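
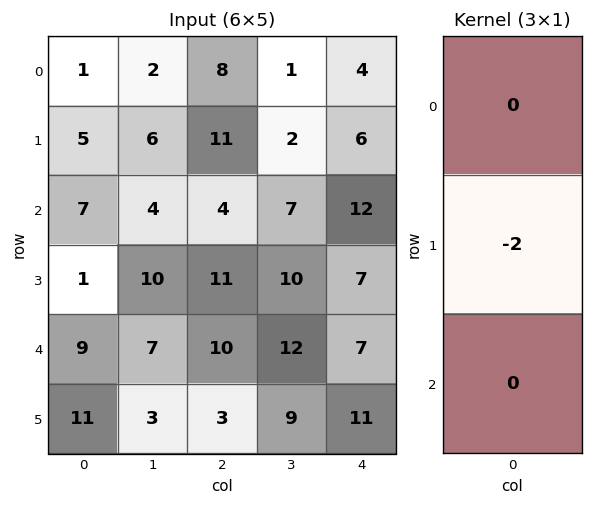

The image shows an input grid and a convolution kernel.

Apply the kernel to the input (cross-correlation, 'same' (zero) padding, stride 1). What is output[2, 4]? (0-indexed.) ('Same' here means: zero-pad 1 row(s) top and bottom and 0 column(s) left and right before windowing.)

-24

The receptive field on the zero-padded input at this output position is [6 / 12 / 7]. Elementwise product with the kernel and sum: 12·-2.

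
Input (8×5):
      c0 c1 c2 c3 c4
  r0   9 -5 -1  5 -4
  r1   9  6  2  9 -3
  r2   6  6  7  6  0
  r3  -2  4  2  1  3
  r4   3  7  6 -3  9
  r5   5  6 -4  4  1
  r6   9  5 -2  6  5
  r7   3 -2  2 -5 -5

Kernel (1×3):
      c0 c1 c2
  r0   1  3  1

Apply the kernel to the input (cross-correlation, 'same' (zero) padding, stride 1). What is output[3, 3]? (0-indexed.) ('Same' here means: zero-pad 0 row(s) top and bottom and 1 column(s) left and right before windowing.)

The receptive field on the zero-padded input at this output position is [2 1 3]. Elementwise product with the kernel and sum: 2·1 + 1·3 + 3·1.

8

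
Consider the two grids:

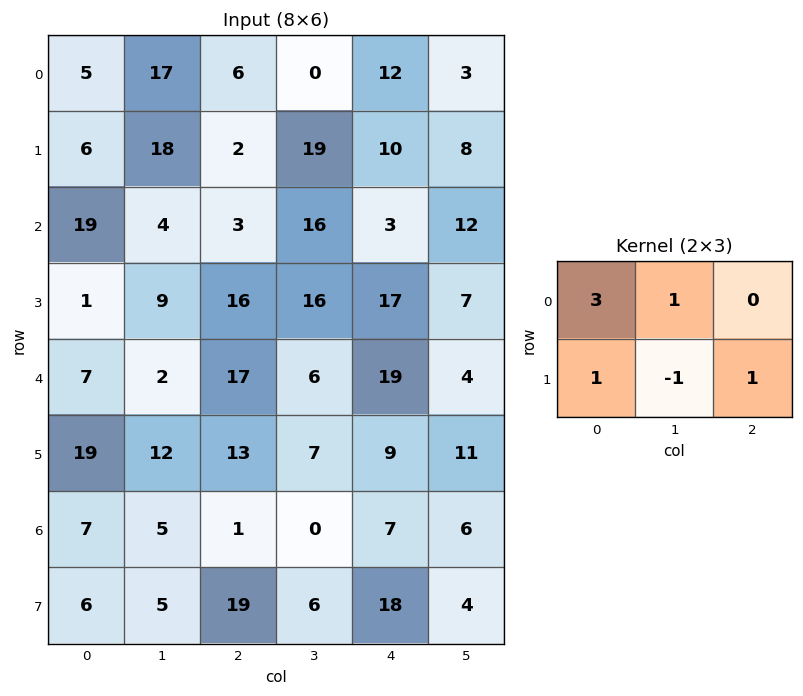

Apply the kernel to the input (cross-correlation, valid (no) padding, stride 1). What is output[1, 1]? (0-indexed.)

The receptive field on the input at this output position is [18 2 19 / 4 3 16]. Elementwise product with the kernel and sum: 18·3 + 2·1 + 4·1 + 3·-1 + 16·1.

73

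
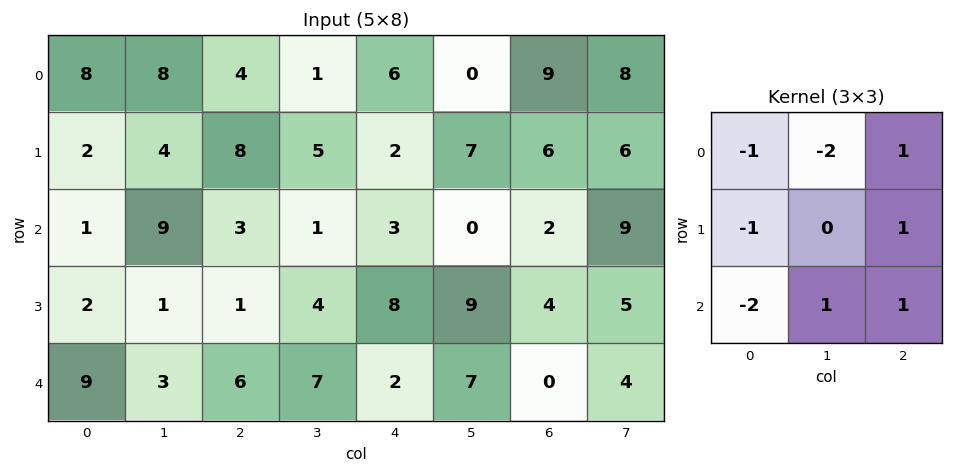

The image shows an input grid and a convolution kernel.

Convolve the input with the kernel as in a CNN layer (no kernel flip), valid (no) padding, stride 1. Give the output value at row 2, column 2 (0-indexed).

The receptive field on the input at this output position is [3 1 3 / 1 4 8 / 6 7 2]. Elementwise product with the kernel and sum: 3·-1 + 1·-2 + 3·1 + 1·-1 + 8·1 + 6·-2 + 7·1 + 2·1.

2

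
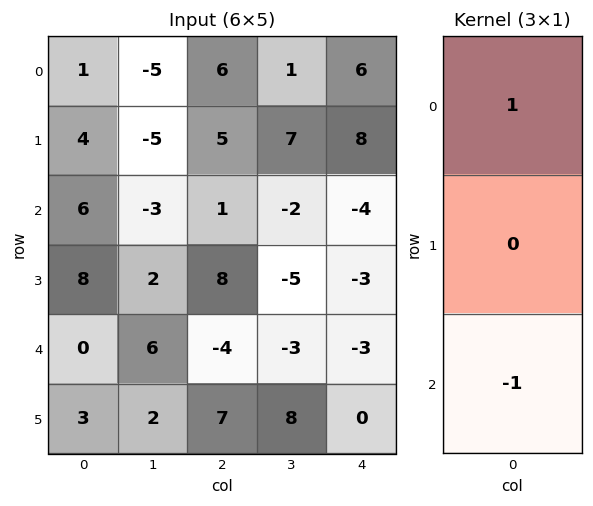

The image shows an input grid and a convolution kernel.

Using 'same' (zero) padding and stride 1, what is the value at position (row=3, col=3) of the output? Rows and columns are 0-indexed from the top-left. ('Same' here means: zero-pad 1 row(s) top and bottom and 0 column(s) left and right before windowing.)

1

The receptive field on the zero-padded input at this output position is [-2 / -5 / -3]. Elementwise product with the kernel and sum: -2·1 + -3·-1.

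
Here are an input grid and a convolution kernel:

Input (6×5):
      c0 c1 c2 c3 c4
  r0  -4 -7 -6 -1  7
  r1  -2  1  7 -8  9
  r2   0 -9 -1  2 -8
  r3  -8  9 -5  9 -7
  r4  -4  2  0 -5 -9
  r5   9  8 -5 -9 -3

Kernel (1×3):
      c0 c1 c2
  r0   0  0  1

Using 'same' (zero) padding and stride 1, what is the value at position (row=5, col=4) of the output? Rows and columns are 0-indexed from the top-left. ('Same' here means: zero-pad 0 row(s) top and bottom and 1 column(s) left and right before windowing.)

0

The receptive field on the zero-padded input at this output position is [-9 -3 0]. Elementwise product with the kernel and sum: 0·1.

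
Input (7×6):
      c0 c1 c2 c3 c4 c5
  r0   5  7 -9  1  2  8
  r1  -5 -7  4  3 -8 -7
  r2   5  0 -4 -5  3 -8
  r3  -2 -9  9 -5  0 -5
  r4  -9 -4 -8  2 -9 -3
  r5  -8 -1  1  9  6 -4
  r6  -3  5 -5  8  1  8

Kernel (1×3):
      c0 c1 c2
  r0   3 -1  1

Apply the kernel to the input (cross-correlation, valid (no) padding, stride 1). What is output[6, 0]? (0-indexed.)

The receptive field on the input at this output position is [-3 5 -5]. Elementwise product with the kernel and sum: -3·3 + 5·-1 + -5·1.

-19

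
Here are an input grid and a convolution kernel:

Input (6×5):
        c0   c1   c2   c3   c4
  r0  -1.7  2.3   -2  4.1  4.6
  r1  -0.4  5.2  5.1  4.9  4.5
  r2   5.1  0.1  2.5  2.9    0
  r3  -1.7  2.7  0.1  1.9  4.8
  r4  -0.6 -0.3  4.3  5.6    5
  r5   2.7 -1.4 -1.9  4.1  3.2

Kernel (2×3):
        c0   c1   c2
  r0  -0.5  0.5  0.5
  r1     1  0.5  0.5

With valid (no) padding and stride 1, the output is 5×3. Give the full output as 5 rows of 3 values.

5.75 10.1 15.15
11.75 5.2 6.1
-1.55 6.35 3.65
3.65 4.3 12.9
3.35 4.8 4.9

Output[0,0]: The receptive field on the input at this output position is [-1.7 2.3 -2 / -0.4 5.2 5.1]. Elementwise product with the kernel and sum: -1.7·-0.5 + 2.3·0.5 + -2·0.5 + -0.4·1 + 5.2·0.5 + 5.1·0.5.
Output[0,1]: The receptive field on the input at this output position is [2.3 -2 4.1 / 5.2 5.1 4.9]. Elementwise product with the kernel and sum: 2.3·-0.5 + -2·0.5 + 4.1·0.5 + 5.2·1 + 5.1·0.5 + 4.9·0.5.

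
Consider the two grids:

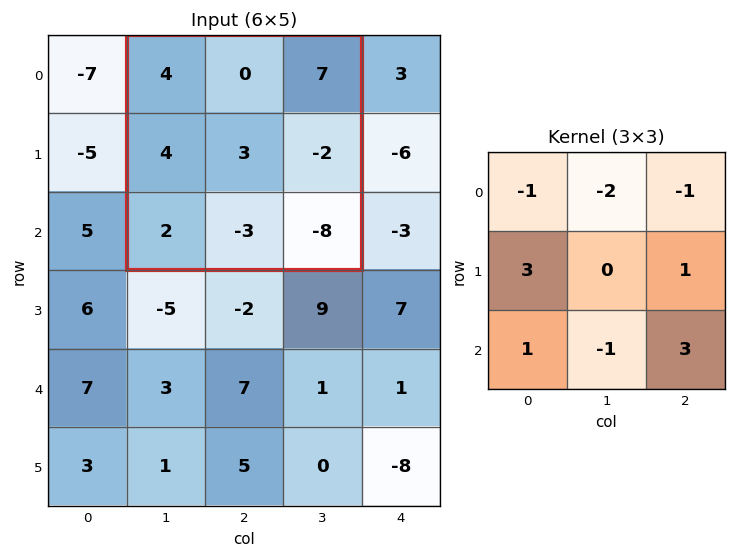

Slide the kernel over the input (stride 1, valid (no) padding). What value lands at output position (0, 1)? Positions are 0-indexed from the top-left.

-20

The receptive field on the input at this output position is [4 0 7 / 4 3 -2 / 2 -3 -8]. Elementwise product with the kernel and sum: 4·-1 + 0·-2 + 7·-1 + 4·3 + -2·1 + 2·1 + -3·-1 + -8·3.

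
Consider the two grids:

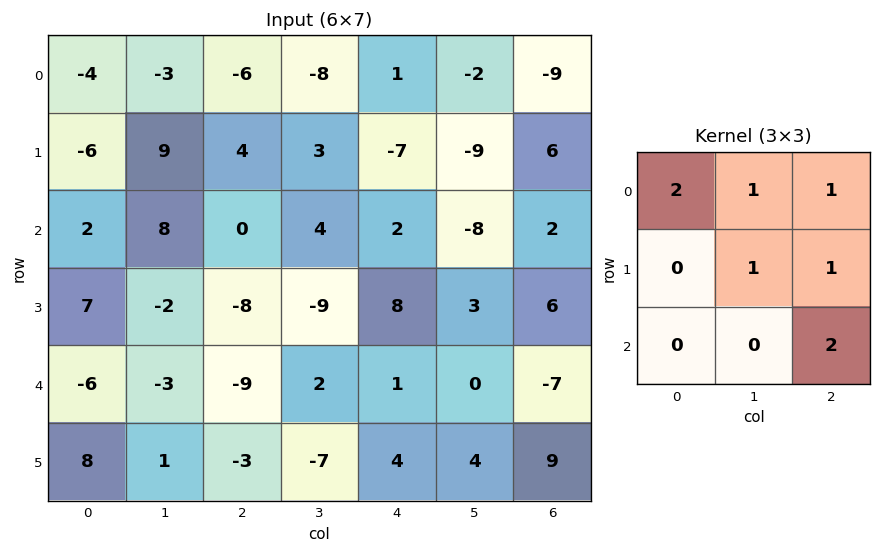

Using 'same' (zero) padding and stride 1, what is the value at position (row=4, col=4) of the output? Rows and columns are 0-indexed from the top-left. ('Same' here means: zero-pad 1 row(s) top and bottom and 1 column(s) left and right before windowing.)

The receptive field on the zero-padded input at this output position is [-9 8 3 / 2 1 0 / -7 4 4]. Elementwise product with the kernel and sum: -9·2 + 8·1 + 3·1 + 1·1 + 0·1 + 4·2.

2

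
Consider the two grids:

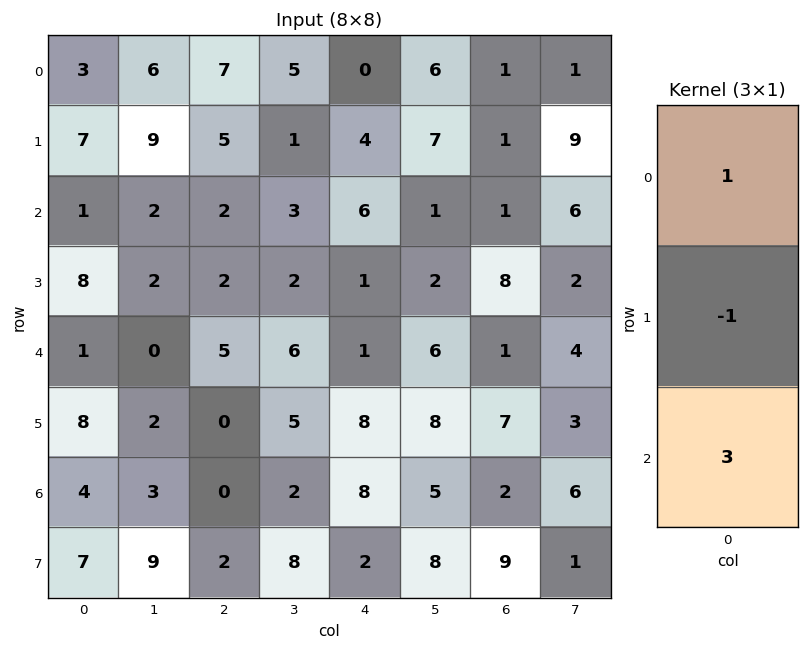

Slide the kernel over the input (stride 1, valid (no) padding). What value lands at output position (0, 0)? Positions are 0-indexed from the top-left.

The receptive field on the input at this output position is [3 / 7 / 1]. Elementwise product with the kernel and sum: 3·1 + 7·-1 + 1·3.

-1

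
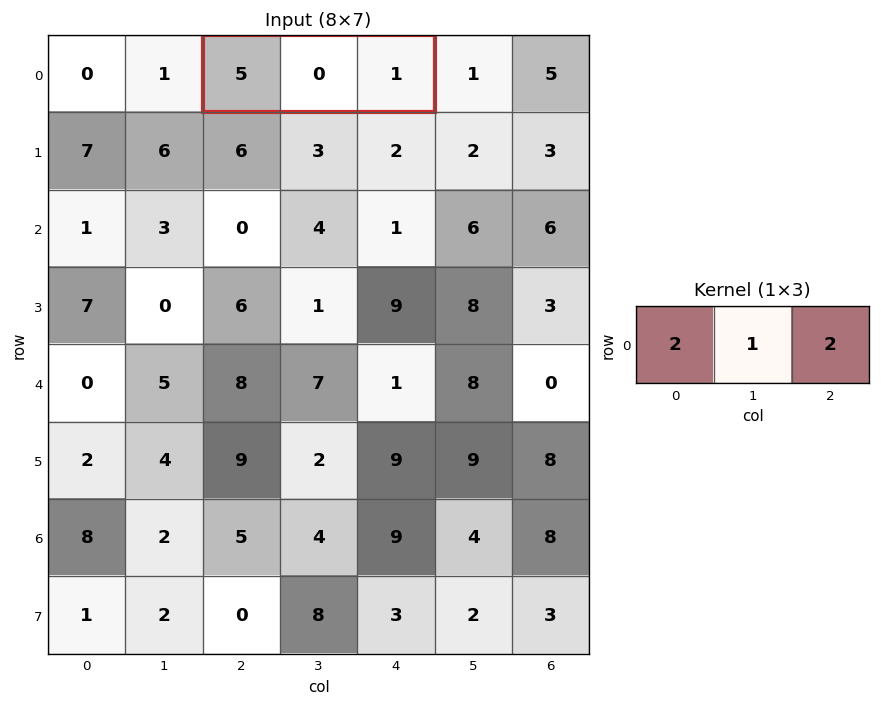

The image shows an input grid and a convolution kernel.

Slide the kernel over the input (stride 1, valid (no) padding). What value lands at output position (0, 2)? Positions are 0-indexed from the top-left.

12

The receptive field on the input at this output position is [5 0 1]. Elementwise product with the kernel and sum: 5·2 + 0·1 + 1·2.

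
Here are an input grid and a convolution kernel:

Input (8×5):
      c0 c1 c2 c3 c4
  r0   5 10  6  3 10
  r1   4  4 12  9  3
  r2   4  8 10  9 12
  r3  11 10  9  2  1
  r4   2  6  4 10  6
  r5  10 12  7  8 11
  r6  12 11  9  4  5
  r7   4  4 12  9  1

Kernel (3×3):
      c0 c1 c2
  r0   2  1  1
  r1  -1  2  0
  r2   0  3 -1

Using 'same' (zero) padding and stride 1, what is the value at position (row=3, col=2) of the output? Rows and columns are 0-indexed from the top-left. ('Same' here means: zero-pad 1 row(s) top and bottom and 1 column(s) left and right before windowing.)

The receptive field on the zero-padded input at this output position is [8 10 9 / 10 9 2 / 6 4 10]. Elementwise product with the kernel and sum: 8·2 + 10·1 + 9·1 + 10·-1 + 9·2 + 4·3 + 10·-1.

45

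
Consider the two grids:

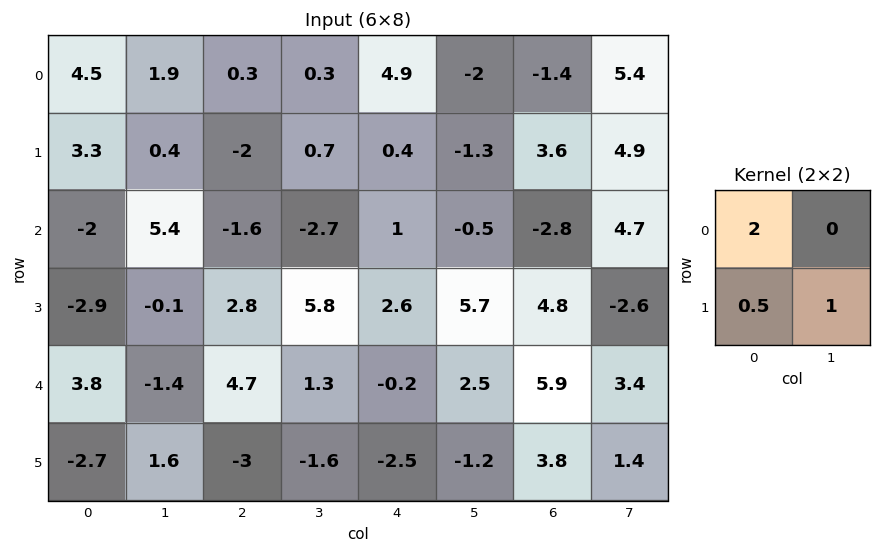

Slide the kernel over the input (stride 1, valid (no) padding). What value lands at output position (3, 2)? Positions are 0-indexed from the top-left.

9.25

The receptive field on the input at this output position is [2.8 5.8 / 4.7 1.3]. Elementwise product with the kernel and sum: 2.8·2 + 4.7·0.5 + 1.3·1.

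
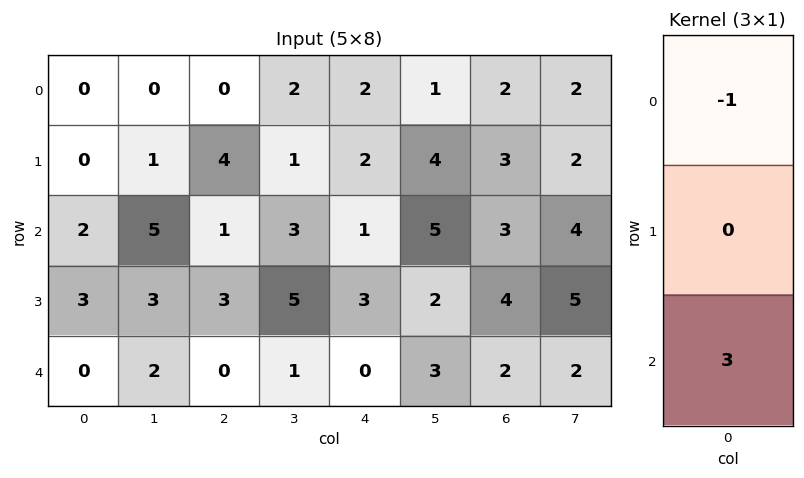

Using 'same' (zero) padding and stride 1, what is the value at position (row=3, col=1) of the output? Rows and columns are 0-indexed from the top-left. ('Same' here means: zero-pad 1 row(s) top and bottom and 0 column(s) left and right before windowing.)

The receptive field on the zero-padded input at this output position is [5 / 3 / 2]. Elementwise product with the kernel and sum: 5·-1 + 2·3.

1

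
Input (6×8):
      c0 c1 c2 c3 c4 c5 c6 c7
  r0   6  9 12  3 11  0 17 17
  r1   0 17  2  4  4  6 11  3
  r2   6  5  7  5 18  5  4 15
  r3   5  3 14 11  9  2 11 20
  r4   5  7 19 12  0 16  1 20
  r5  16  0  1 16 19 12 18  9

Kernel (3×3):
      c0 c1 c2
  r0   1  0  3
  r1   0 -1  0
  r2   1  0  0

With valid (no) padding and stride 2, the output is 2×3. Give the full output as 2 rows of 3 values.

31 48 74
29 69 28

Output[0,0]: The receptive field on the input at this output position is [6 9 12 / 0 17 2 / 6 5 7]. Elementwise product with the kernel and sum: 6·1 + 12·3 + 17·-1 + 6·1.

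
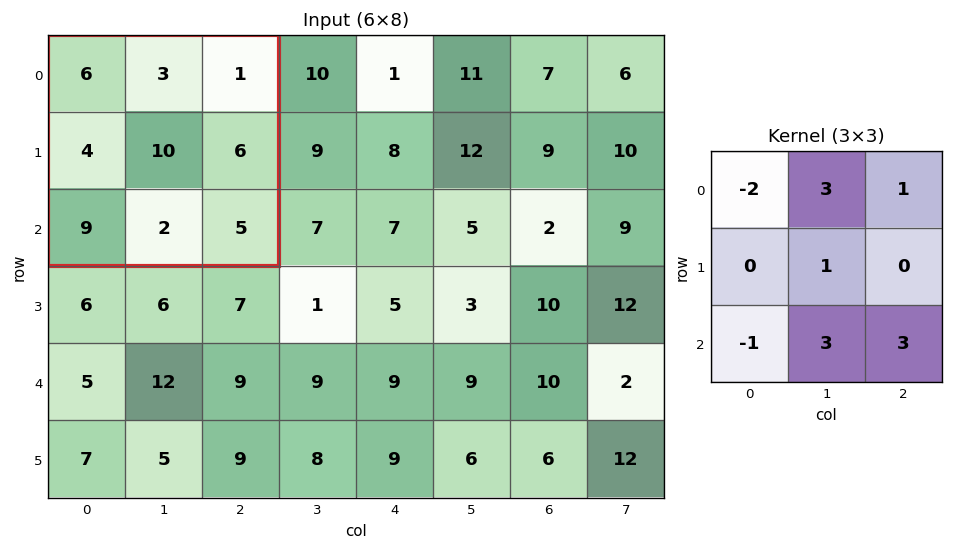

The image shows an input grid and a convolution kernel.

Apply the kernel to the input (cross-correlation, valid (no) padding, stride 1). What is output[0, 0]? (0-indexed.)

20

The receptive field on the input at this output position is [6 3 1 / 4 10 6 / 9 2 5]. Elementwise product with the kernel and sum: 6·-2 + 3·3 + 1·1 + 10·1 + 9·-1 + 2·3 + 5·3.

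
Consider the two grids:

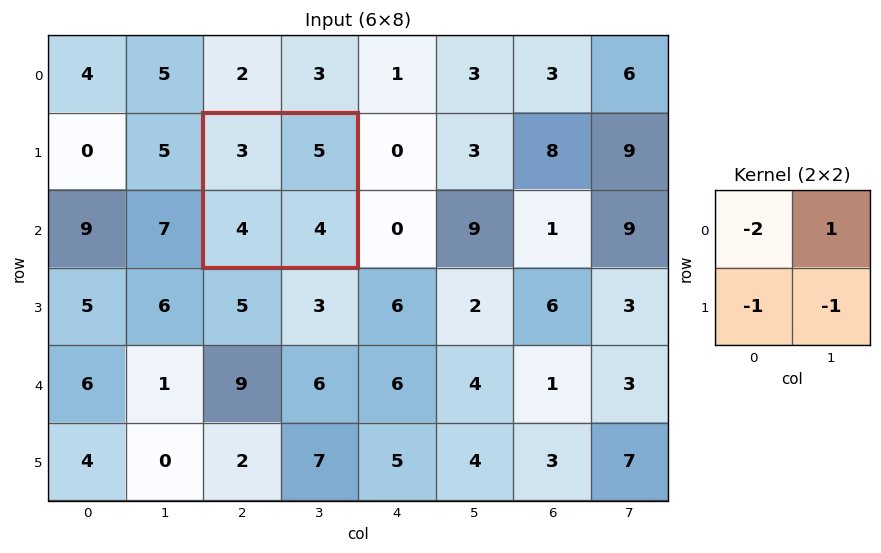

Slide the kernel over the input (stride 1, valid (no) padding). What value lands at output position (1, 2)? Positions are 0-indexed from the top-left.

-9

The receptive field on the input at this output position is [3 5 / 4 4]. Elementwise product with the kernel and sum: 3·-2 + 5·1 + 4·-1 + 4·-1.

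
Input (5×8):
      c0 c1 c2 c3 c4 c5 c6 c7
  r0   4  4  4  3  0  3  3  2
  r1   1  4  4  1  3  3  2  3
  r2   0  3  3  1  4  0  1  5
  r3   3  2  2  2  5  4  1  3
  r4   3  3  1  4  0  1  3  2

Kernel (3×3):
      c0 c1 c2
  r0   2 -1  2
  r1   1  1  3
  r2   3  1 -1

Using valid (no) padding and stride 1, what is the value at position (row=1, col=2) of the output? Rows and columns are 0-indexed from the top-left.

32

The receptive field on the input at this output position is [4 1 3 / 3 1 4 / 2 2 5]. Elementwise product with the kernel and sum: 4·2 + 1·-1 + 3·2 + 3·1 + 1·1 + 4·3 + 2·3 + 2·1 + 5·-1.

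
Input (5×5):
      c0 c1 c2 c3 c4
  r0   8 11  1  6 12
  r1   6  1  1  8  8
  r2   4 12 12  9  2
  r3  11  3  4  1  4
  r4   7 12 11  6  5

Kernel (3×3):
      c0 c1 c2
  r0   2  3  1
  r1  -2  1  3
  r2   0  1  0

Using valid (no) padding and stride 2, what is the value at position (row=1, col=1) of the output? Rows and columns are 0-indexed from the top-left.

64

The receptive field on the input at this output position is [12 9 2 / 4 1 4 / 11 6 5]. Elementwise product with the kernel and sum: 12·2 + 9·3 + 2·1 + 4·-2 + 1·1 + 4·3 + 6·1.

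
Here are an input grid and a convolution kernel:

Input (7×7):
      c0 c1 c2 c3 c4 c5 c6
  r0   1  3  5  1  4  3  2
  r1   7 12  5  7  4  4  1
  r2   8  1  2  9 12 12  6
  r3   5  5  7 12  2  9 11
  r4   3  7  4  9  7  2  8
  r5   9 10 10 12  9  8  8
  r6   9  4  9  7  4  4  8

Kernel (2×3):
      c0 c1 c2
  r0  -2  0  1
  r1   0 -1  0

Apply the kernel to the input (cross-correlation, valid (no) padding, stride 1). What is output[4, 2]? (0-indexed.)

-13

The receptive field on the input at this output position is [4 9 7 / 10 12 9]. Elementwise product with the kernel and sum: 4·-2 + 7·1 + 12·-1.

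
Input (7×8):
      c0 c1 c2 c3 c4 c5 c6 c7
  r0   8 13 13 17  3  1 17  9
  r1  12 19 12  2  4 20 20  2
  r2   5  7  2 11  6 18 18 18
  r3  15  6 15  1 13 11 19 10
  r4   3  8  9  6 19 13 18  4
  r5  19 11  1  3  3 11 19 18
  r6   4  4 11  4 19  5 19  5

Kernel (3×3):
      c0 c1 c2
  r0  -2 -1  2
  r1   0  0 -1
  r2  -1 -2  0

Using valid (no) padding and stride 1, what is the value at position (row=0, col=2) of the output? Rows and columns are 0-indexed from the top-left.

-65

The receptive field on the input at this output position is [13 17 3 / 12 2 4 / 2 11 6]. Elementwise product with the kernel and sum: 13·-2 + 17·-1 + 3·2 + 4·-1 + 2·-1 + 11·-2.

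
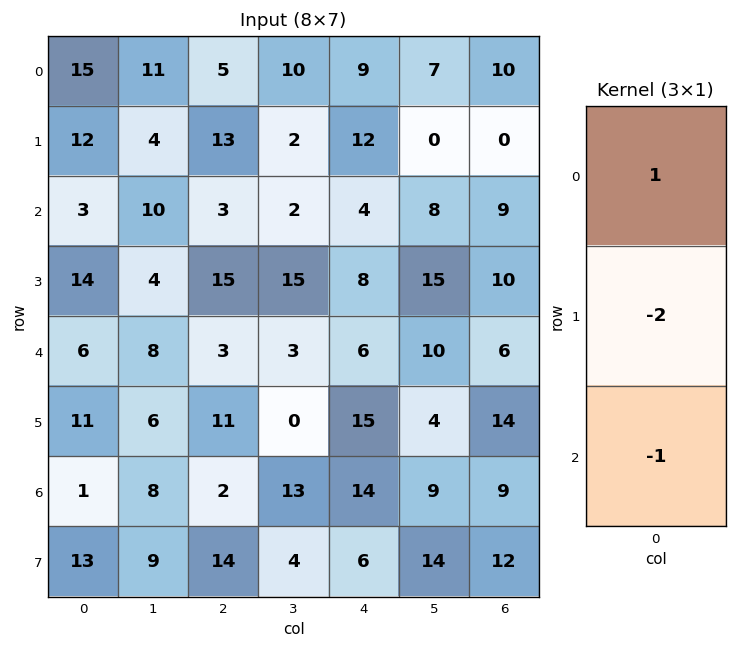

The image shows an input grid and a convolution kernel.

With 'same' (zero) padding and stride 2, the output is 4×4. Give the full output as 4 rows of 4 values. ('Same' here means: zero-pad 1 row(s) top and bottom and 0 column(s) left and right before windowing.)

-42 -23 -30 -20
-8 -8 -4 -28
-9 -2 -19 -16
-4 -7 -19 -16

Output[0,0]: The receptive field on the zero-padded input at this output position is [0 / 15 / 12]. Elementwise product with the kernel and sum: 0·1 + 15·-2 + 12·-1.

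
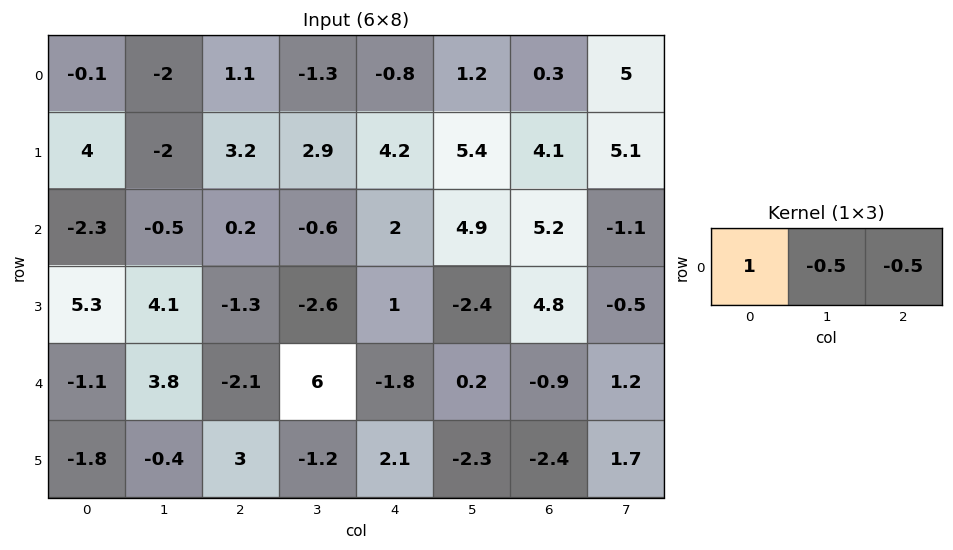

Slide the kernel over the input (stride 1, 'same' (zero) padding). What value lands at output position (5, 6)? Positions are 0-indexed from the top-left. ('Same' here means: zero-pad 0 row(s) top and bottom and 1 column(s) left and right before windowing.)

The receptive field on the zero-padded input at this output position is [-2.3 -2.4 1.7]. Elementwise product with the kernel and sum: -2.3·1 + -2.4·-0.5 + 1.7·-0.5.

-1.95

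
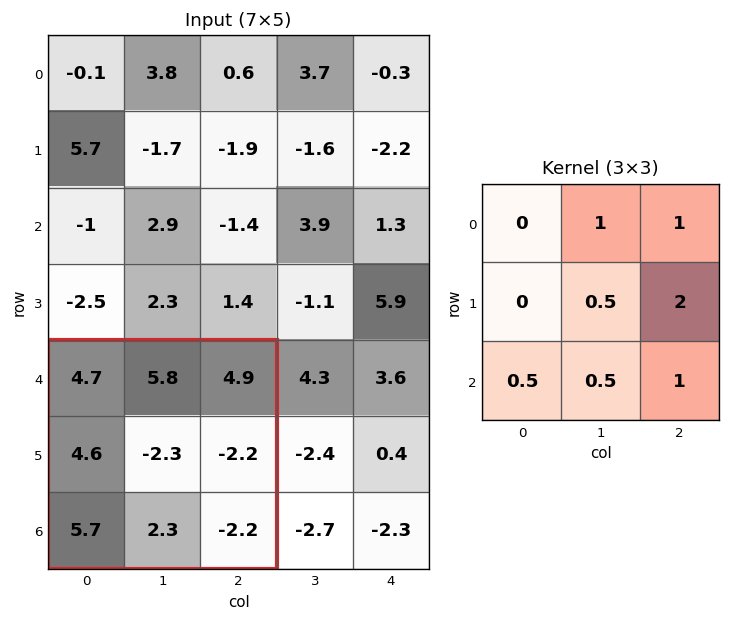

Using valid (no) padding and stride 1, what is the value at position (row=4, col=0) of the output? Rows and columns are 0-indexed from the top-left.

The receptive field on the input at this output position is [4.7 5.8 4.9 / 4.6 -2.3 -2.2 / 5.7 2.3 -2.2]. Elementwise product with the kernel and sum: 5.8·1 + 4.9·1 + -2.3·0.5 + -2.2·2 + 5.7·0.5 + 2.3·0.5 + -2.2·1.

6.95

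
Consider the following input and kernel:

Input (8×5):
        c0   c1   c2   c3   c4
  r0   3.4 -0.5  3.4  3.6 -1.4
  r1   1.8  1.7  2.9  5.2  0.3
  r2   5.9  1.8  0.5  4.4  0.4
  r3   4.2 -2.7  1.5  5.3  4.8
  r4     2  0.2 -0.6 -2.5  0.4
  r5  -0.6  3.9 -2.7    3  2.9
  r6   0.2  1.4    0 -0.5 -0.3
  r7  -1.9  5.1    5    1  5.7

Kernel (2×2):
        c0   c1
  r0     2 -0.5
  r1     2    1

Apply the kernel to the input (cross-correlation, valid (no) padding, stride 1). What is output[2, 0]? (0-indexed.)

The receptive field on the input at this output position is [5.9 1.8 / 4.2 -2.7]. Elementwise product with the kernel and sum: 5.9·2 + 1.8·-0.5 + 4.2·2 + -2.7·1.

16.6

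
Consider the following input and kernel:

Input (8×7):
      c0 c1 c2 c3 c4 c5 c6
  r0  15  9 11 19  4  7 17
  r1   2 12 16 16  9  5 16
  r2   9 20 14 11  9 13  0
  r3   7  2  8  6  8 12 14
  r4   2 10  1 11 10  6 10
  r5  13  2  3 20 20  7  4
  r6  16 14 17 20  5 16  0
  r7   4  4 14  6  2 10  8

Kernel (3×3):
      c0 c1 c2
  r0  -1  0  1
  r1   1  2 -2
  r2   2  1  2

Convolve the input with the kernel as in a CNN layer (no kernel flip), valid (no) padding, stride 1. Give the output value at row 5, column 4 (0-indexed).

51

The receptive field on the input at this output position is [20 7 4 / 5 16 0 / 2 10 8]. Elementwise product with the kernel and sum: 20·-1 + 4·1 + 5·1 + 16·2 + 0·-2 + 2·2 + 10·1 + 8·2.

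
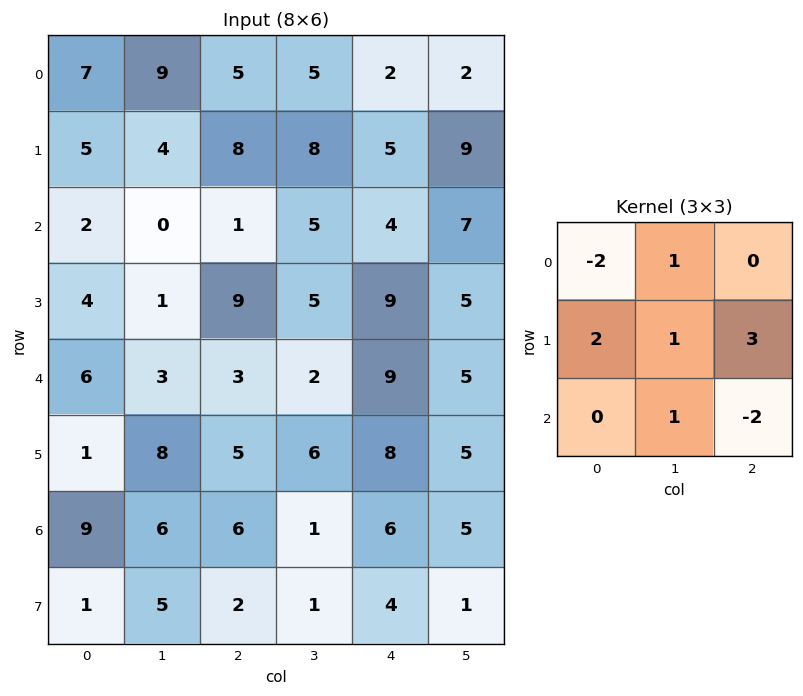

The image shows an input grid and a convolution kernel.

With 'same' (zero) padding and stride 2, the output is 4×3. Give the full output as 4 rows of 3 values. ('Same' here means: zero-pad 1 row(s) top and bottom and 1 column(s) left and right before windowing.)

31 30 5
9 15 23
4 15 25
19 10 21

Output[0,0]: The receptive field on the zero-padded input at this output position is [0 0 0 / 0 7 9 / 0 5 4]. Elementwise product with the kernel and sum: 0·-2 + 0·1 + 0·2 + 7·1 + 9·3 + 5·1 + 4·-2.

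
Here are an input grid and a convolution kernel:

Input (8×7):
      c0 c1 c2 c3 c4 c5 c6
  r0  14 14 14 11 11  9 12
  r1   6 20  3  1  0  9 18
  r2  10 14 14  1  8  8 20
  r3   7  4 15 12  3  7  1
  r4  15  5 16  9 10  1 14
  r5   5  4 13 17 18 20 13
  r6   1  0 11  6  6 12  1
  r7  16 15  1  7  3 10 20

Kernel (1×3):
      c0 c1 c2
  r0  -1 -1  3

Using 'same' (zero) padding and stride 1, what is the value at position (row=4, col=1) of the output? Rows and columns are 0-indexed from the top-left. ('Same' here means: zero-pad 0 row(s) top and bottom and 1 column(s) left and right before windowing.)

The receptive field on the zero-padded input at this output position is [15 5 16]. Elementwise product with the kernel and sum: 15·-1 + 5·-1 + 16·3.

28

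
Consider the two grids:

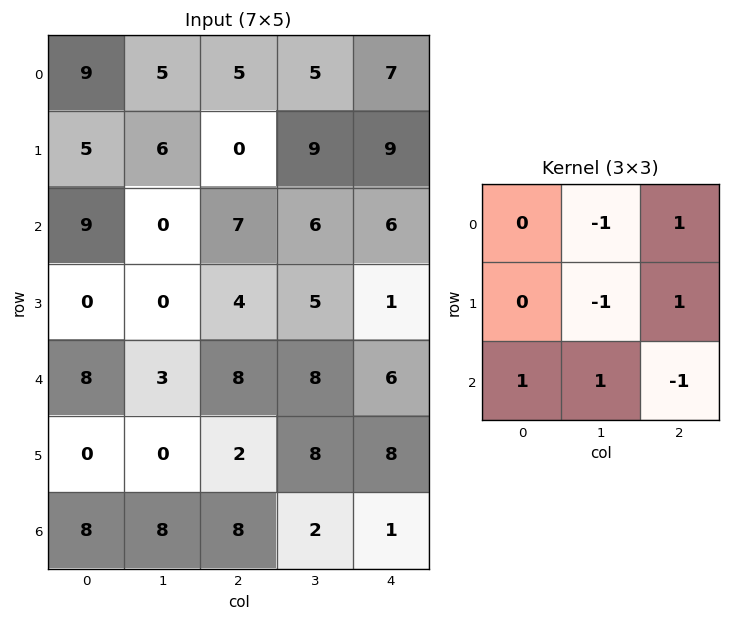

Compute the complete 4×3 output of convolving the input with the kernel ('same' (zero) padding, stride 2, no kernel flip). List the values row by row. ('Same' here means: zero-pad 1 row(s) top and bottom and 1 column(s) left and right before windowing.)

-5 -3 11
-8 7 -9
-5 -5 9
0 0 -9

Output[0,0]: The receptive field on the zero-padded input at this output position is [0 0 0 / 0 9 5 / 0 5 6]. Elementwise product with the kernel and sum: 0·-1 + 0·1 + 9·-1 + 5·1 + 0·1 + 5·1 + 6·-1.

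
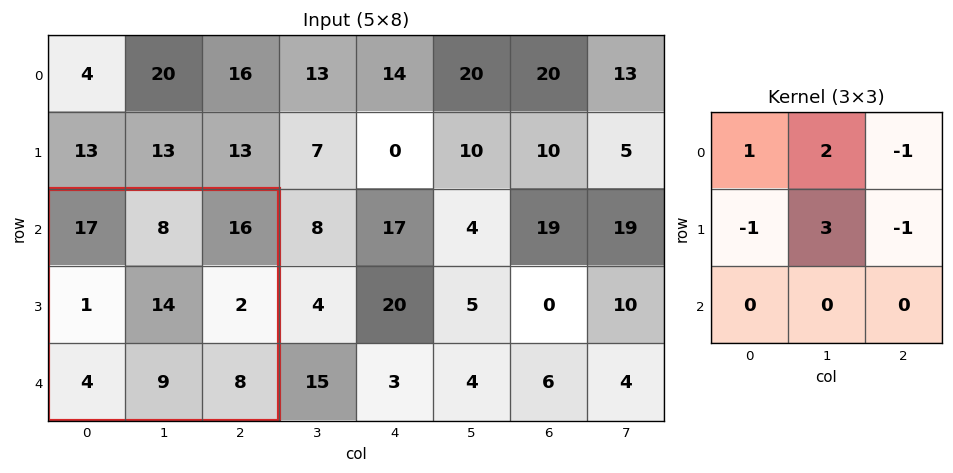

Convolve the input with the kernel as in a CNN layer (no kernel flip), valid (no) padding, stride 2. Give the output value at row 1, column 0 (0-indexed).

The receptive field on the input at this output position is [17 8 16 / 1 14 2 / 4 9 8]. Elementwise product with the kernel and sum: 17·1 + 8·2 + 16·-1 + 1·-1 + 14·3 + 2·-1.

56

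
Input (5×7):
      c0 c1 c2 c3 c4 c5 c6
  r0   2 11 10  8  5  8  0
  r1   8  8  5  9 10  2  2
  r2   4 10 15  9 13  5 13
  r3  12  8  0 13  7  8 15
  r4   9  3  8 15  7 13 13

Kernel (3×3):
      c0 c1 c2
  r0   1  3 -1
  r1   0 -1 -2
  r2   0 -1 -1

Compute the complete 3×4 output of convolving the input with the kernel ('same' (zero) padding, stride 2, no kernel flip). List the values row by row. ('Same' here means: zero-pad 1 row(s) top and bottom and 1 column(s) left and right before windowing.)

Output[0,0]: The receptive field on the zero-padded input at this output position is [0 0 0 / 0 2 11 / 0 8 8]. Elementwise product with the kernel and sum: 0·1 + 0·3 + 0·-1 + 2·-1 + 11·-2 + 8·-1 + 8·-1.

-40 -40 -33 -2
-28 -32 -1 -20
13 -43 -7 40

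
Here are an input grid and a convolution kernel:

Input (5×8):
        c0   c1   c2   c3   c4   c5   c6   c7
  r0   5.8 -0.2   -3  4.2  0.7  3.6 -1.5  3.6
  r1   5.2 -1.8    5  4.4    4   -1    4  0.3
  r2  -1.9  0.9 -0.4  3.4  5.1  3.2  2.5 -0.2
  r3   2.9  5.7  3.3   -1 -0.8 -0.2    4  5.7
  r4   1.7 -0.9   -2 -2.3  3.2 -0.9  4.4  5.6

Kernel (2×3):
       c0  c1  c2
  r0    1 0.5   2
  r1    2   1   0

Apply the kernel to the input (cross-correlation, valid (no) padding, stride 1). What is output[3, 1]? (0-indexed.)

1.55

The receptive field on the input at this output position is [5.7 3.3 -1 / -0.9 -2 -2.3]. Elementwise product with the kernel and sum: 5.7·1 + 3.3·0.5 + -1·2 + -0.9·2 + -2·1.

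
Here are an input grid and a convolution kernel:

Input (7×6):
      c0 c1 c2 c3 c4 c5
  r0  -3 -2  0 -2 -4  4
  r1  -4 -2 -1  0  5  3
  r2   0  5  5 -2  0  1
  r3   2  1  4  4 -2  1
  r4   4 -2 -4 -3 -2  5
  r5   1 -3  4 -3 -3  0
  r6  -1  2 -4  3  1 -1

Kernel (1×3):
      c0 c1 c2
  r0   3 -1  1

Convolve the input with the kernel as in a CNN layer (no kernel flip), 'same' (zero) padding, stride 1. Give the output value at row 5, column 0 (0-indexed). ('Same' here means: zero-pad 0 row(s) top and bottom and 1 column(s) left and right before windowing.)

The receptive field on the zero-padded input at this output position is [0 1 -3]. Elementwise product with the kernel and sum: 0·3 + 1·-1 + -3·1.

-4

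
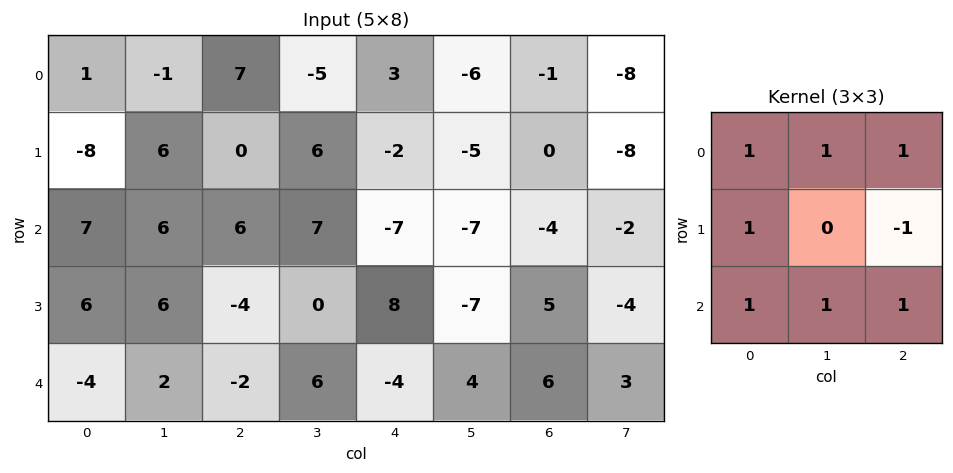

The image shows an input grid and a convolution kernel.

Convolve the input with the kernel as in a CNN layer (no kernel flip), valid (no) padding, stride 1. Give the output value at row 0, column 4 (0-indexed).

-24

The receptive field on the input at this output position is [3 -6 -1 / -2 -5 0 / -7 -7 -4]. Elementwise product with the kernel and sum: 3·1 + -6·1 + -1·1 + -2·1 + 0·-1 + -7·1 + -7·1 + -4·1.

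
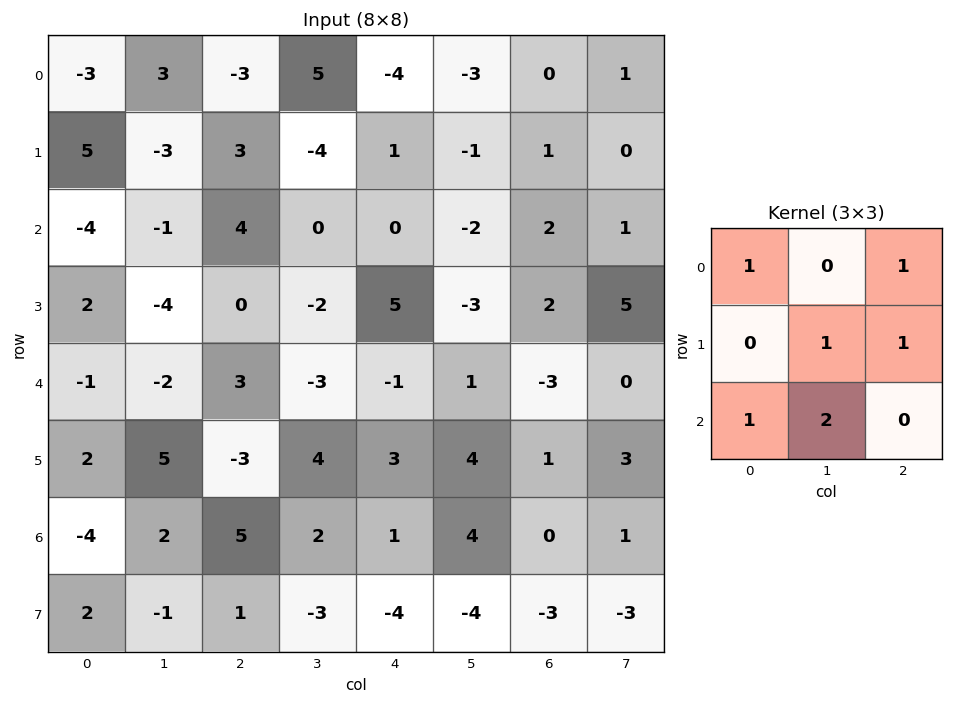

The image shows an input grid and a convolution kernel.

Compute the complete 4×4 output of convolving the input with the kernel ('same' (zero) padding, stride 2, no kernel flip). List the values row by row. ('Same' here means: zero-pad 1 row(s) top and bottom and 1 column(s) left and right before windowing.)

Output[0,0]: The receptive field on the zero-padded input at this output position is [0 0 0 / 0 -3 3 / 0 5 -3]. Elementwise product with the kernel and sum: 0·1 + 0·1 + -3·1 + 3·1 + 0·1 + 5·2.
Output[0,1]: The receptive field on the zero-padded input at this output position is [0 0 0 / 3 -3 5 / -3 3 -4]. Elementwise product with the kernel and sum: 0·1 + 0·1 + -3·1 + 5·1 + -3·1 + 3·2.

10 5 -9 2
-4 -7 1 3
-3 -7 5 5
7 17 2 -2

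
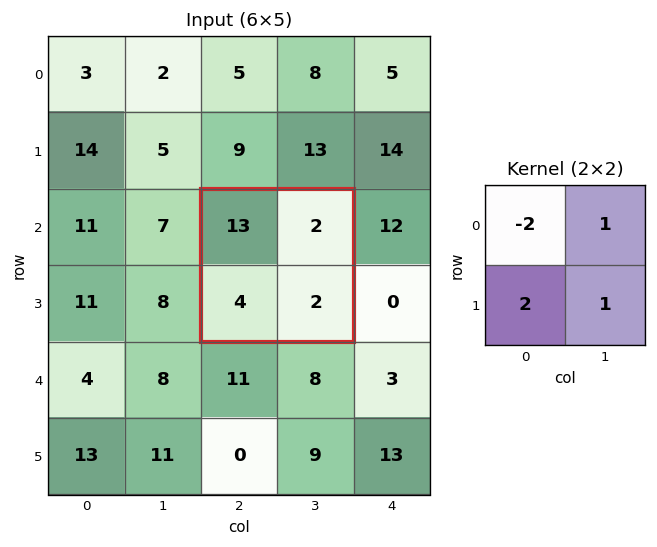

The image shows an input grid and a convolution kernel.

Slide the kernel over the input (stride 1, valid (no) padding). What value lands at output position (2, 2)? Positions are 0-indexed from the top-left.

-14

The receptive field on the input at this output position is [13 2 / 4 2]. Elementwise product with the kernel and sum: 13·-2 + 2·1 + 4·2 + 2·1.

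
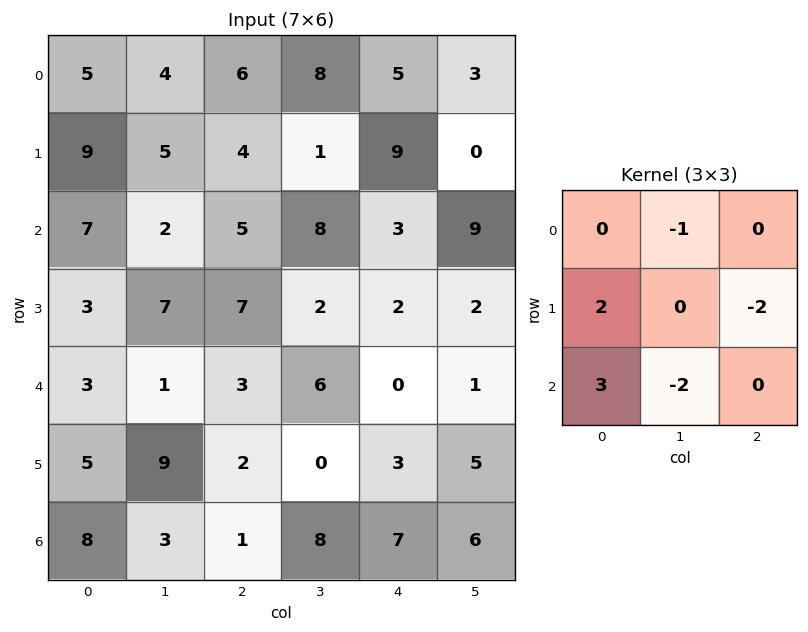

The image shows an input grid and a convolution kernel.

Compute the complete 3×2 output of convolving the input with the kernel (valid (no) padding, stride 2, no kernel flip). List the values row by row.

Output[0,0]: The receptive field on the input at this output position is [5 4 6 / 9 5 4 / 7 2 5]. Elementwise product with the kernel and sum: 4·-1 + 9·2 + 4·-2 + 7·3 + 2·-2.

23 -19
-3 -1
23 -21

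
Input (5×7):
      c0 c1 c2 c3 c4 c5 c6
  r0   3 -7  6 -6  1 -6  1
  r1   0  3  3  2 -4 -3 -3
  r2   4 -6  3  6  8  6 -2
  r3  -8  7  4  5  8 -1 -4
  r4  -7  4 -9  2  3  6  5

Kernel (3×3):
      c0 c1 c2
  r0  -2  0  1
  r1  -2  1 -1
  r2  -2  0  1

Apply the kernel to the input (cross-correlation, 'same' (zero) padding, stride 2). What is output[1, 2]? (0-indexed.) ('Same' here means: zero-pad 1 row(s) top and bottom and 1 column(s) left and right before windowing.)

The receptive field on the zero-padded input at this output position is [2 -4 -3 / 6 8 6 / 5 8 -1]. Elementwise product with the kernel and sum: 2·-2 + -3·1 + 6·-2 + 8·1 + 6·-1 + 5·-2 + -1·1.

-28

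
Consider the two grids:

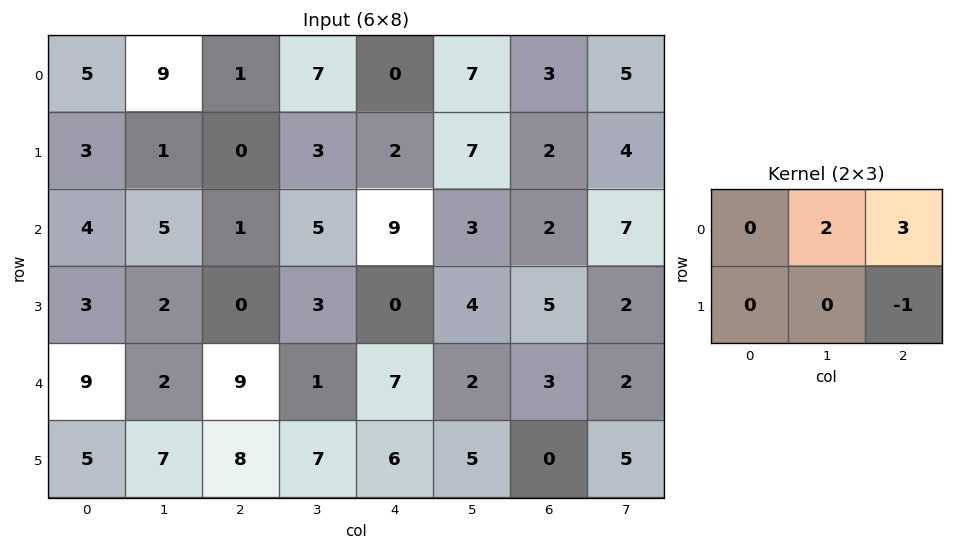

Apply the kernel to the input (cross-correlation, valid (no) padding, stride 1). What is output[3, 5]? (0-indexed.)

The receptive field on the input at this output position is [4 5 2 / 2 3 2]. Elementwise product with the kernel and sum: 5·2 + 2·3 + 2·-1.

14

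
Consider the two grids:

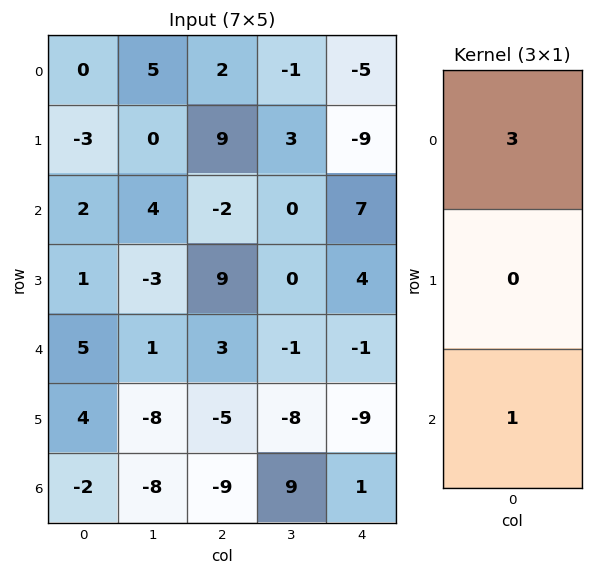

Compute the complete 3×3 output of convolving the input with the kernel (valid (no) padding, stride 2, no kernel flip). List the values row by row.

2 4 -8
11 -3 20
13 0 -2

Output[0,0]: The receptive field on the input at this output position is [0 / -3 / 2]. Elementwise product with the kernel and sum: 0·3 + 2·1.
Output[0,1]: The receptive field on the input at this output position is [2 / 9 / -2]. Elementwise product with the kernel and sum: 2·3 + -2·1.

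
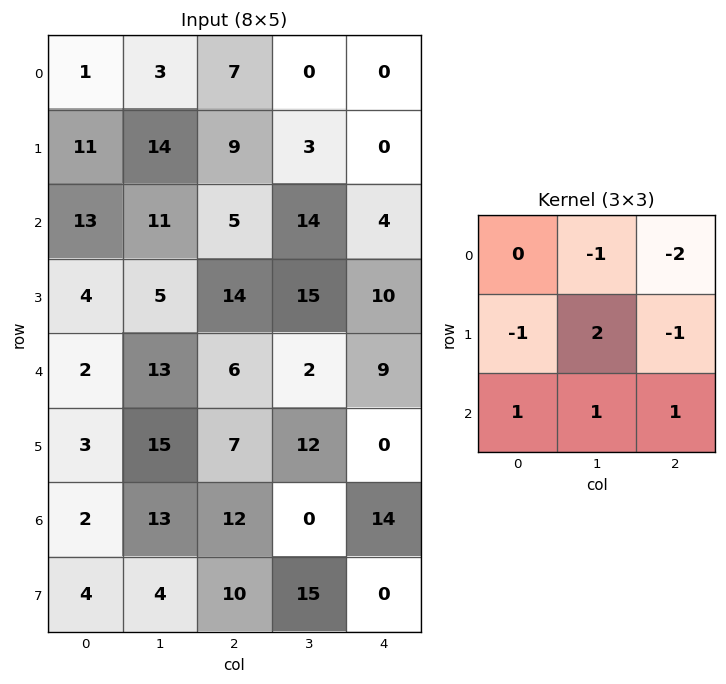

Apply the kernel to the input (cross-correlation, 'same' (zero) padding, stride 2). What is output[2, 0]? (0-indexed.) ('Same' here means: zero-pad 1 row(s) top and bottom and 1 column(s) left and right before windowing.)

The receptive field on the zero-padded input at this output position is [0 4 5 / 0 2 13 / 0 3 15]. Elementwise product with the kernel and sum: 4·-1 + 5·-2 + 0·-1 + 2·2 + 13·-1 + 0·1 + 3·1 + 15·1.

-5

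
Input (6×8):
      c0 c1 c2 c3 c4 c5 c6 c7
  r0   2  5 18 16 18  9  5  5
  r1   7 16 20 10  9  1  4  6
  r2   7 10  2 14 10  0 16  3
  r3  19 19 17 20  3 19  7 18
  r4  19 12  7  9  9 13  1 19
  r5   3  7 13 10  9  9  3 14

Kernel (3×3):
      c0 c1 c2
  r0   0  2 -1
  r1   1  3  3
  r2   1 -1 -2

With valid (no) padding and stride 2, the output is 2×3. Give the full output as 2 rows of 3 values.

100 59 15
138 84 59

Output[0,0]: The receptive field on the input at this output position is [2 5 18 / 7 16 20 / 7 10 2]. Elementwise product with the kernel and sum: 5·2 + 18·-1 + 7·1 + 16·3 + 20·3 + 7·1 + 10·-1 + 2·-2.
Output[0,1]: The receptive field on the input at this output position is [18 16 18 / 20 10 9 / 2 14 10]. Elementwise product with the kernel and sum: 16·2 + 18·-1 + 20·1 + 10·3 + 9·3 + 2·1 + 14·-1 + 10·-2.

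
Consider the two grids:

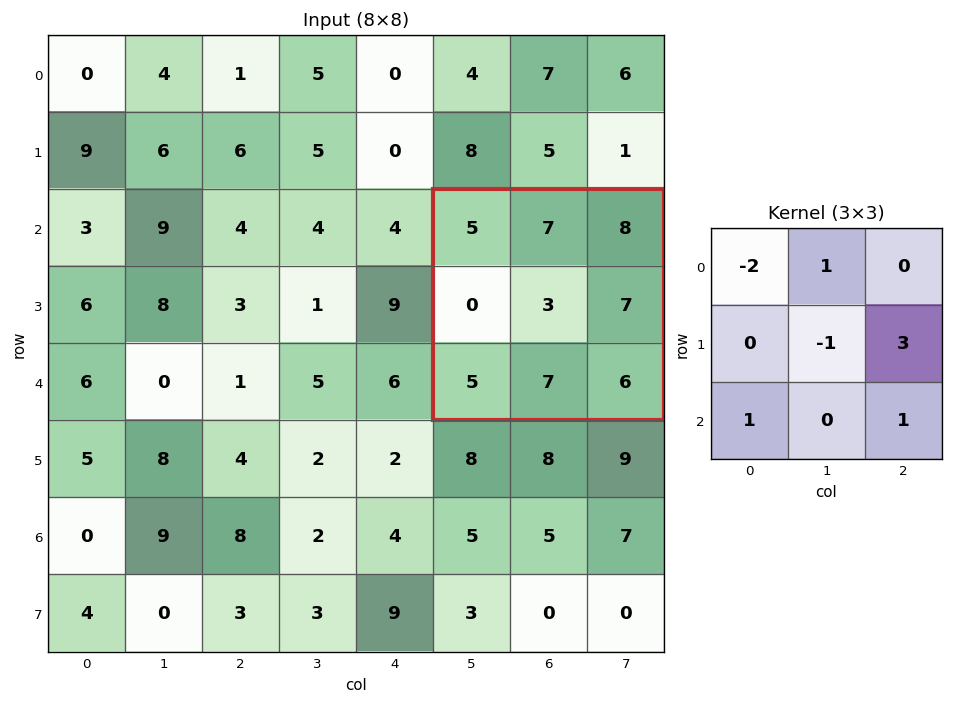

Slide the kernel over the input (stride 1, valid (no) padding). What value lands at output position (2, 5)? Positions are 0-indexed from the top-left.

26

The receptive field on the input at this output position is [5 7 8 / 0 3 7 / 5 7 6]. Elementwise product with the kernel and sum: 5·-2 + 7·1 + 3·-1 + 7·3 + 5·1 + 6·1.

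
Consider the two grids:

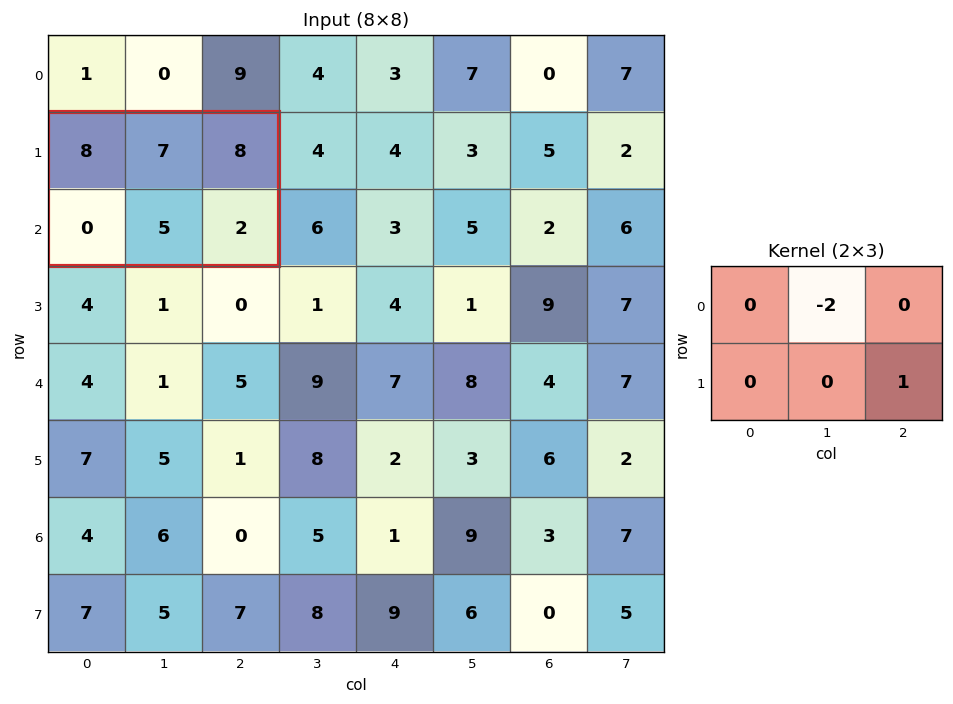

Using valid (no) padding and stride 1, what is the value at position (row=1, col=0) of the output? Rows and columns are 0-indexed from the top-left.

-12

The receptive field on the input at this output position is [8 7 8 / 0 5 2]. Elementwise product with the kernel and sum: 7·-2 + 2·1.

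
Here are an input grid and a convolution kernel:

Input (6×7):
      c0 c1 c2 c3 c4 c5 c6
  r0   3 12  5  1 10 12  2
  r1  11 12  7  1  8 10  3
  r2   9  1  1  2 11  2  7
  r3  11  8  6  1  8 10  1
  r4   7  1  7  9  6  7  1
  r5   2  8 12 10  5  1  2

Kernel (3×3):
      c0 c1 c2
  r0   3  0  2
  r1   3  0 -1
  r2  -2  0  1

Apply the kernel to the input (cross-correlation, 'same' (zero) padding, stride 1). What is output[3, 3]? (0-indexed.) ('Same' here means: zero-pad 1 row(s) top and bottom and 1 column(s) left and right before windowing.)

27

The receptive field on the zero-padded input at this output position is [1 2 11 / 6 1 8 / 7 9 6]. Elementwise product with the kernel and sum: 1·3 + 11·2 + 6·3 + 8·-1 + 7·-2 + 6·1.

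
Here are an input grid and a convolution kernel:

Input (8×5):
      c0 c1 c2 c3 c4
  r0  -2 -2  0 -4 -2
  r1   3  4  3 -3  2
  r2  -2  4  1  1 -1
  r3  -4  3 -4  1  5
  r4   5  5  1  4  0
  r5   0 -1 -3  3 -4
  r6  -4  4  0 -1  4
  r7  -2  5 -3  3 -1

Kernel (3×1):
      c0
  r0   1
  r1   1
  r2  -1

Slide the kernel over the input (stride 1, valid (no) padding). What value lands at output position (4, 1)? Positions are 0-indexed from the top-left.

The receptive field on the input at this output position is [5 / -1 / 4]. Elementwise product with the kernel and sum: 5·1 + -1·1 + 4·-1.

0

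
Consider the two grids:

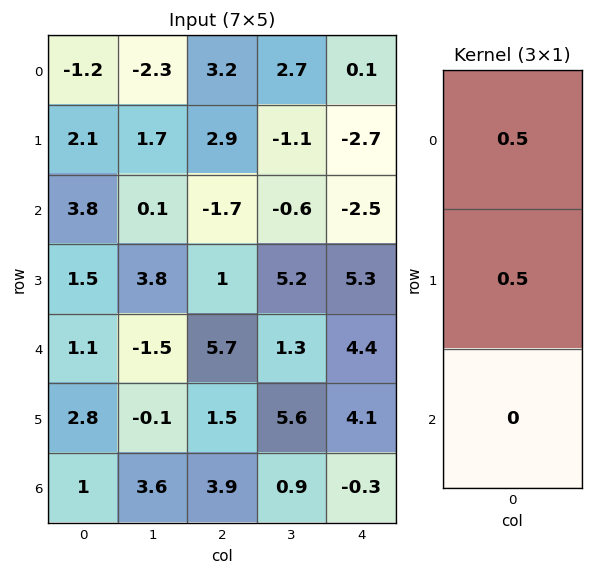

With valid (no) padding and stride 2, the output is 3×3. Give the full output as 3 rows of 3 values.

Output[0,0]: The receptive field on the input at this output position is [-1.2 / 2.1 / 3.8]. Elementwise product with the kernel and sum: -1.2·0.5 + 2.1·0.5.
Output[0,1]: The receptive field on the input at this output position is [3.2 / 2.9 / -1.7]. Elementwise product with the kernel and sum: 3.2·0.5 + 2.9·0.5.

0.45 3.05 -1.3
2.65 -0.35 1.4
1.95 3.6 4.25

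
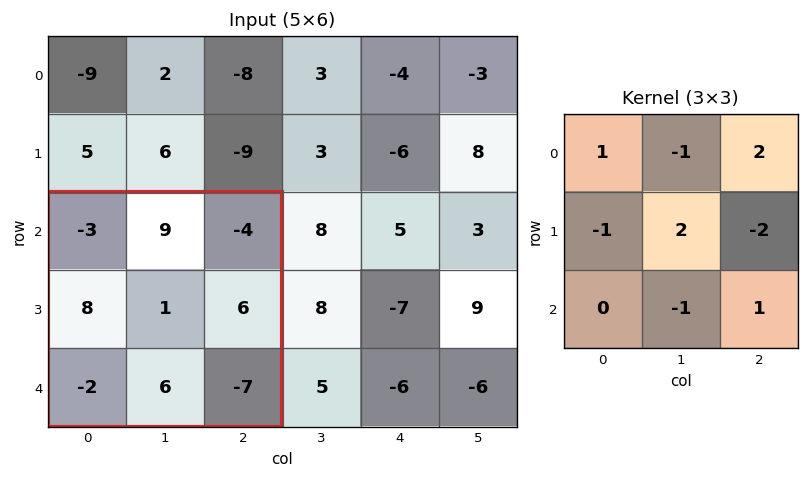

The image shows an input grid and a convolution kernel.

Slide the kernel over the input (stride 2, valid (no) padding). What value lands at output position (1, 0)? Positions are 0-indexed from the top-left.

-51

The receptive field on the input at this output position is [-3 9 -4 / 8 1 6 / -2 6 -7]. Elementwise product with the kernel and sum: -3·1 + 9·-1 + -4·2 + 8·-1 + 1·2 + 6·-2 + 6·-1 + -7·1.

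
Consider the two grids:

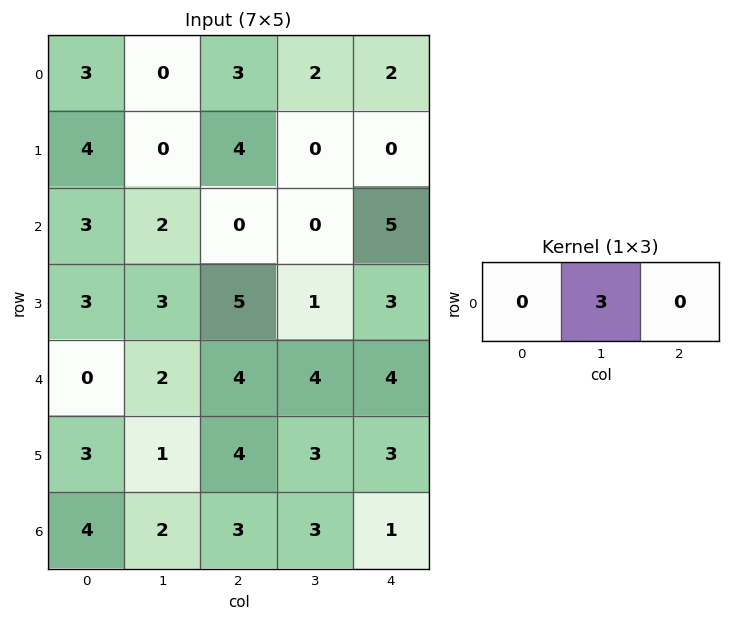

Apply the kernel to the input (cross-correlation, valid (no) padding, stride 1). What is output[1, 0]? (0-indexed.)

The receptive field on the input at this output position is [4 0 4]. Elementwise product with the kernel and sum: 0·3.

0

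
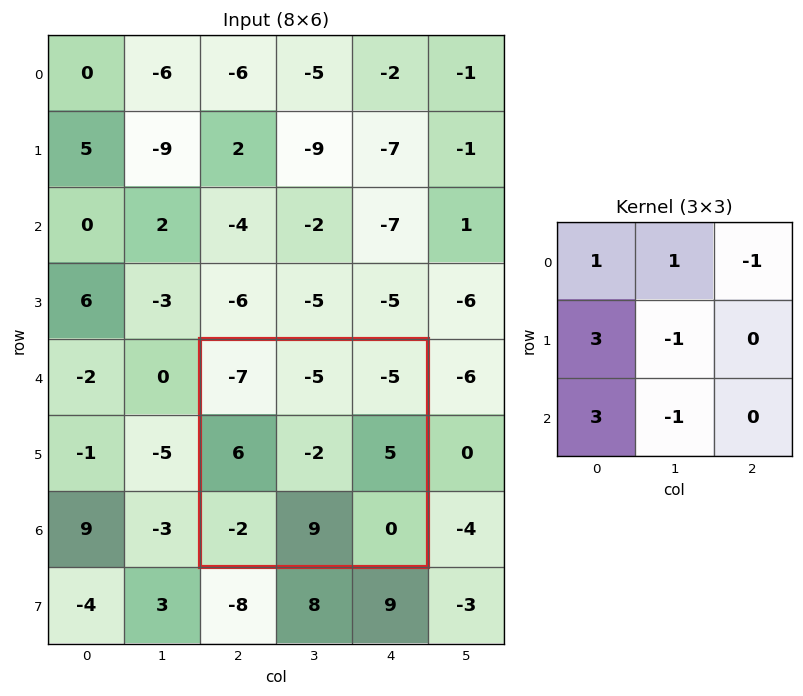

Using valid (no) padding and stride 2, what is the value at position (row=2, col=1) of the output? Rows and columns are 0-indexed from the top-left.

The receptive field on the input at this output position is [-7 -5 -5 / 6 -2 5 / -2 9 0]. Elementwise product with the kernel and sum: -7·1 + -5·1 + -5·-1 + 6·3 + -2·-1 + -2·3 + 9·-1.

-2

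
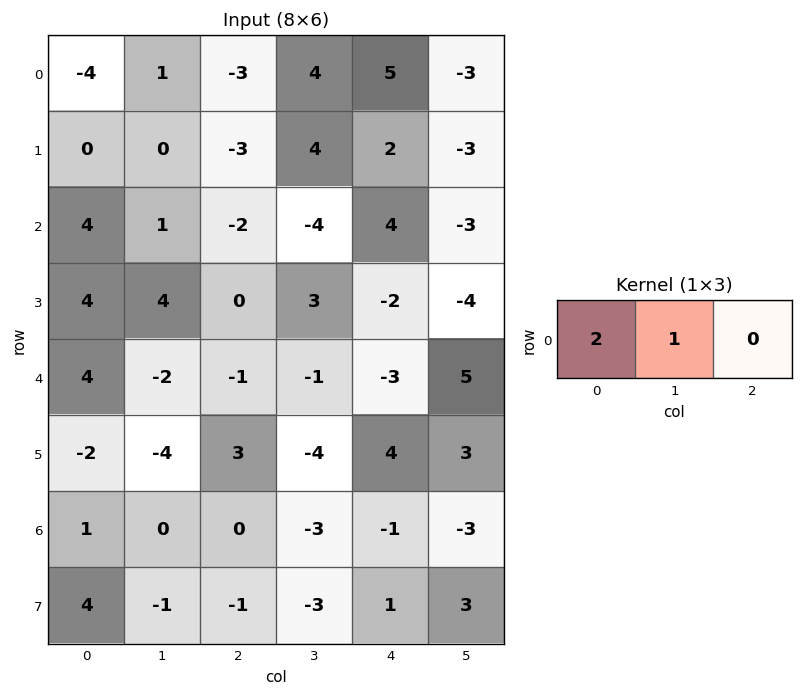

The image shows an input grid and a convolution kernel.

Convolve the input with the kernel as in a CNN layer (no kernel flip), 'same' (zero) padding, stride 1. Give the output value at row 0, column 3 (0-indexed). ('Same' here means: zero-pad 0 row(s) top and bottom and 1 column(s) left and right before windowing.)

The receptive field on the zero-padded input at this output position is [-3 4 5]. Elementwise product with the kernel and sum: -3·2 + 4·1.

-2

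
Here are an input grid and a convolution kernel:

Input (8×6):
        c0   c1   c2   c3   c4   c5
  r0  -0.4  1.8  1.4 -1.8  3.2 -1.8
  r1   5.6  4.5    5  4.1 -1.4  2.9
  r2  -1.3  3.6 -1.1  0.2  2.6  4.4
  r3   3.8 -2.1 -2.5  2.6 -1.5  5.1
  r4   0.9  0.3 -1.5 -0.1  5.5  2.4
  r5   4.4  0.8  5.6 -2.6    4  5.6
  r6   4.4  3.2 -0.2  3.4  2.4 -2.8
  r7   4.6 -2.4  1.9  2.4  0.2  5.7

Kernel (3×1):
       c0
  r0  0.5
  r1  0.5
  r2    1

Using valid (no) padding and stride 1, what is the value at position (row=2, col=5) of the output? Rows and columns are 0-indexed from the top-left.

7.15

The receptive field on the input at this output position is [4.4 / 5.1 / 2.4]. Elementwise product with the kernel and sum: 4.4·0.5 + 5.1·0.5 + 2.4·1.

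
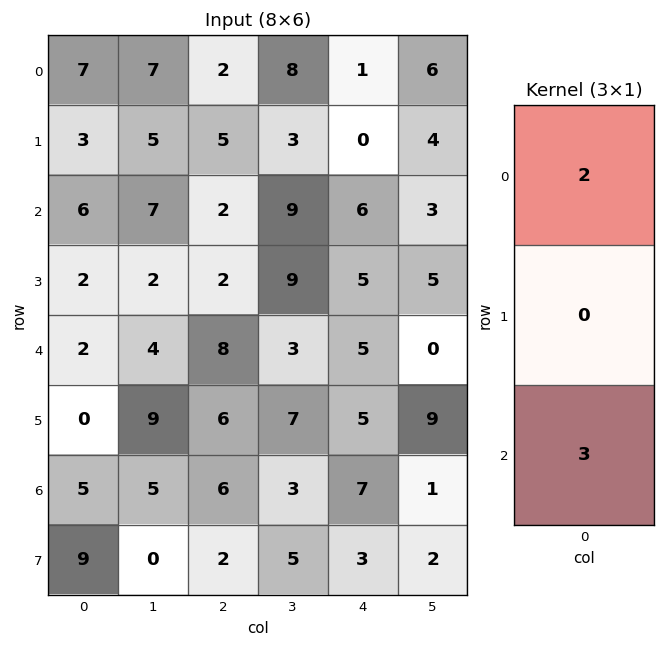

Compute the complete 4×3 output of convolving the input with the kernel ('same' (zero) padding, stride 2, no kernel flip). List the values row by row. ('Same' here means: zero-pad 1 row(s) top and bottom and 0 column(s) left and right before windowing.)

Output[0,0]: The receptive field on the zero-padded input at this output position is [0 / 7 / 3]. Elementwise product with the kernel and sum: 0·2 + 3·3.

9 15 0
12 16 15
4 22 25
27 18 19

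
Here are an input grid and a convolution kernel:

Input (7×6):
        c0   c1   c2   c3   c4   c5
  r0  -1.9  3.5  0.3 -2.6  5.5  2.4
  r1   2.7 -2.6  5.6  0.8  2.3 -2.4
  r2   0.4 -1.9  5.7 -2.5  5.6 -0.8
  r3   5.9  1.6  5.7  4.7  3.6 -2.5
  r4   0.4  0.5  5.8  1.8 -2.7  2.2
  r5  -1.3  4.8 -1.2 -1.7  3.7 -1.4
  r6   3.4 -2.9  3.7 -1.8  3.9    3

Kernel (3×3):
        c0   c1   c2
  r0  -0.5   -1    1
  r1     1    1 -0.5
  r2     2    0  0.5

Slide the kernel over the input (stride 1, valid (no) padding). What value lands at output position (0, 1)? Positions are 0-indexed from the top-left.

-7.1

The receptive field on the input at this output position is [3.5 0.3 -2.6 / -2.6 5.6 0.8 / -1.9 5.7 -2.5]. Elementwise product with the kernel and sum: 3.5·-0.5 + 0.3·-1 + -2.6·1 + -2.6·1 + 5.6·1 + 0.8·-0.5 + -1.9·2 + -2.5·0.5.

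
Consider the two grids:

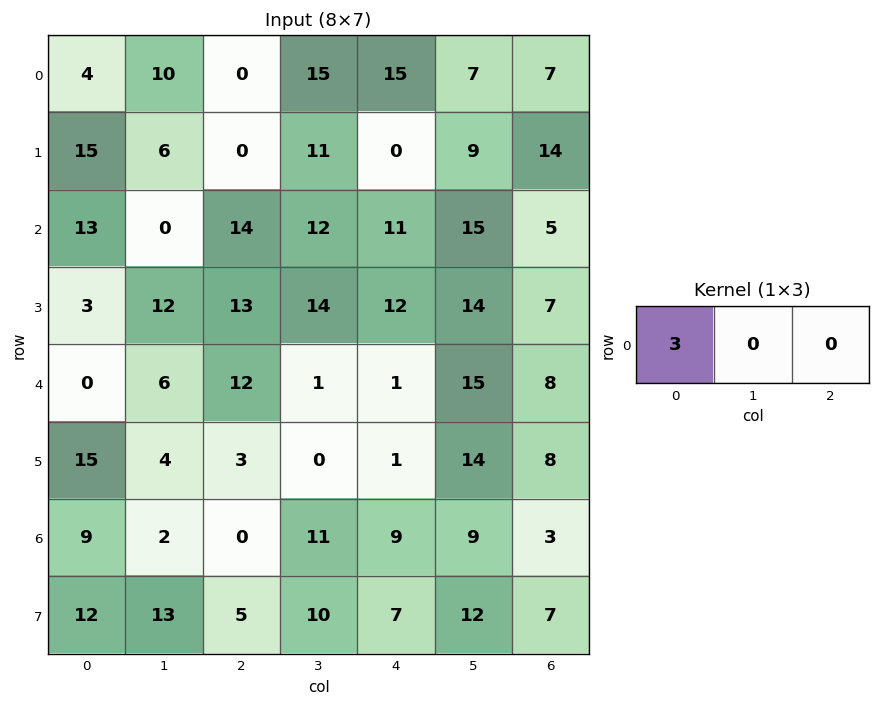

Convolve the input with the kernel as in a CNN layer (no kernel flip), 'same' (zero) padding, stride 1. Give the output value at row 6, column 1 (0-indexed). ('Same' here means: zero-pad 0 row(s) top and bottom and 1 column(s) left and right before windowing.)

27

The receptive field on the zero-padded input at this output position is [9 2 0]. Elementwise product with the kernel and sum: 9·3.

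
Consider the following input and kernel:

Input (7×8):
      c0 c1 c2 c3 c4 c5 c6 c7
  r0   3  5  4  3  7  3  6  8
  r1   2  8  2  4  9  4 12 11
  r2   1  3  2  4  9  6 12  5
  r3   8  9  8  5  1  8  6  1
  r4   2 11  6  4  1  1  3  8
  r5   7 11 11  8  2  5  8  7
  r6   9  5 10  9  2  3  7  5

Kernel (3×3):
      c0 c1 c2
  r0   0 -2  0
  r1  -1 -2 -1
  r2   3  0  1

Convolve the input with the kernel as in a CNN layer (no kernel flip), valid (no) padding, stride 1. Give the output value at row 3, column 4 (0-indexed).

The receptive field on the input at this output position is [1 8 6 / 1 1 3 / 2 5 8]. Elementwise product with the kernel and sum: 8·-2 + 1·-1 + 1·-2 + 3·-1 + 2·3 + 8·1.

-8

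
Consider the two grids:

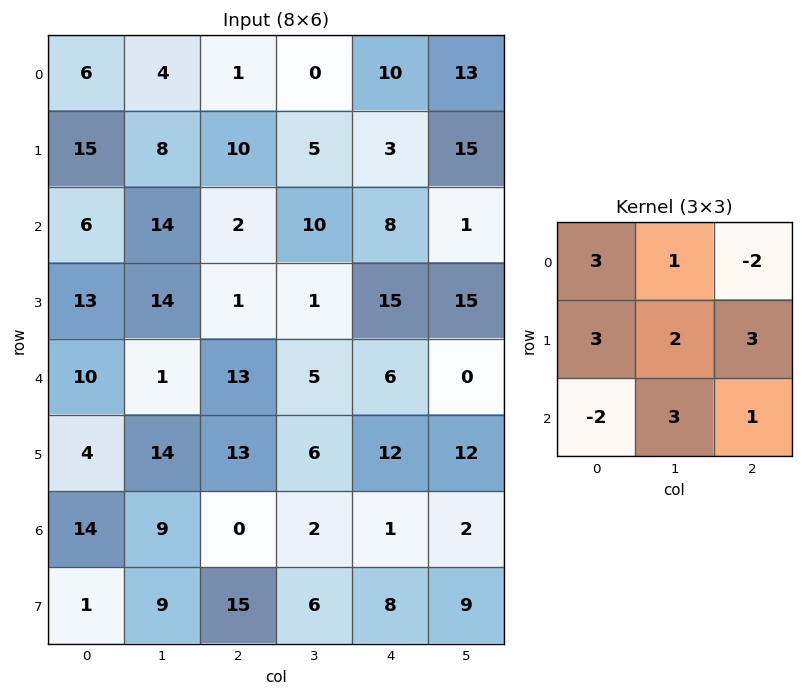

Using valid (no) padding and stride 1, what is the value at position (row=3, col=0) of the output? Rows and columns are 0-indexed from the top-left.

169

The receptive field on the input at this output position is [13 14 1 / 10 1 13 / 4 14 13]. Elementwise product with the kernel and sum: 13·3 + 14·1 + 1·-2 + 10·3 + 1·2 + 13·3 + 4·-2 + 14·3 + 13·1.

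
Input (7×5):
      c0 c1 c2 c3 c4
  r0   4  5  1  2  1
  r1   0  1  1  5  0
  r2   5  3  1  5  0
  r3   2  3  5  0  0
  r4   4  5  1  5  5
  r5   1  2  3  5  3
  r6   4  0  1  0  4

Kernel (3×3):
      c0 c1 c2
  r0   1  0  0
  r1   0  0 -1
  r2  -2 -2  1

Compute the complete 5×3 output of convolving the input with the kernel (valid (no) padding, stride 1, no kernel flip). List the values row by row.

-12 -3 -11
-6 -20 -9
-17 -4 -6
-2 -7 -13
-6 -2 0

Output[0,0]: The receptive field on the input at this output position is [4 5 1 / 0 1 1 / 5 3 1]. Elementwise product with the kernel and sum: 4·1 + 1·-1 + 5·-2 + 3·-2 + 1·1.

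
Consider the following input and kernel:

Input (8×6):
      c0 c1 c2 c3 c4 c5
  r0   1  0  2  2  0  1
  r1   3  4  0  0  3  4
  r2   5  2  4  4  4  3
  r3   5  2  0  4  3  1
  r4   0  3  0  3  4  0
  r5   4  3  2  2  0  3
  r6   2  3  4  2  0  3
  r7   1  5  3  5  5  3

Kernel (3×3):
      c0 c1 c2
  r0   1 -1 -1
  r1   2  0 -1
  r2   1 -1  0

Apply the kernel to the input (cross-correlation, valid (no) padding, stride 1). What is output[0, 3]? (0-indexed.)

-3

The receptive field on the input at this output position is [2 0 1 / 0 3 4 / 4 4 3]. Elementwise product with the kernel and sum: 2·1 + 0·-1 + 1·-1 + 0·2 + 4·-1 + 4·1 + 4·-1.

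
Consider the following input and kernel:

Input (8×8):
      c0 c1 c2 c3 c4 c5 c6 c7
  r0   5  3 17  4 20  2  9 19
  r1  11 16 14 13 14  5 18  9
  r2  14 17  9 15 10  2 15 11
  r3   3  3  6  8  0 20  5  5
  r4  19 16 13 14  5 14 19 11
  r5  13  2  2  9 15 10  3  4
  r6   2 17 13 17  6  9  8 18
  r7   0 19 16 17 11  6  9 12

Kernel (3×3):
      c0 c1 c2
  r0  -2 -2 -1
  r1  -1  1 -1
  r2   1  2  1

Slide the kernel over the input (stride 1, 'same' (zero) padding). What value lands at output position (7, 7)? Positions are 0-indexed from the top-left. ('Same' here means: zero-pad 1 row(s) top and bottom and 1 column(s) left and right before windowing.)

-49

The receptive field on the zero-padded input at this output position is [8 18 0 / 9 12 0 / 0 0 0]. Elementwise product with the kernel and sum: 8·-2 + 18·-2 + 0·-1 + 9·-1 + 12·1 + 0·-1 + 0·1 + 0·2 + 0·1.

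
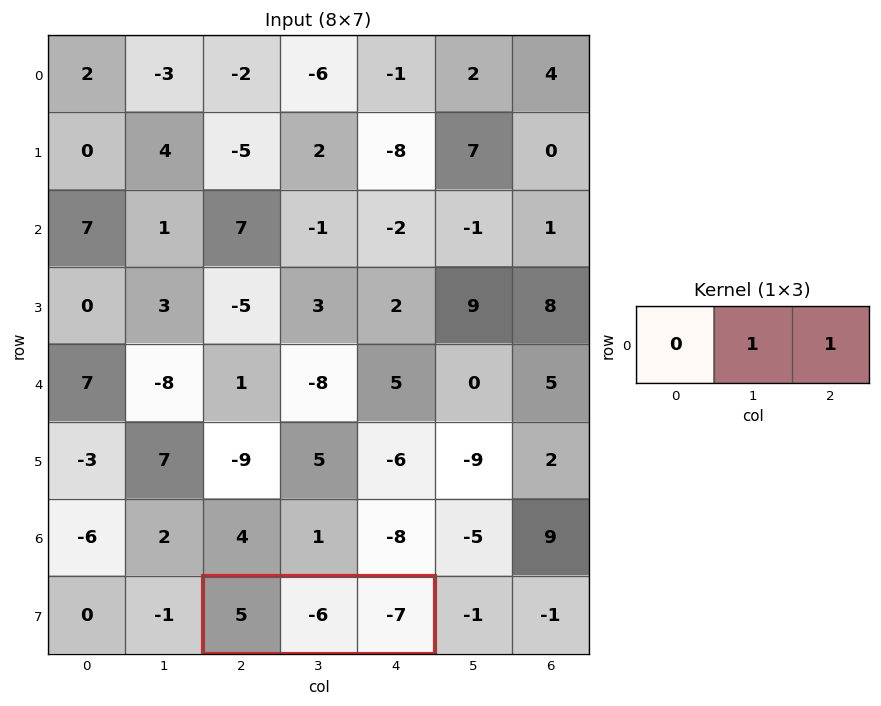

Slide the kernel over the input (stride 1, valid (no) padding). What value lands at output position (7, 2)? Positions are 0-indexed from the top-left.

The receptive field on the input at this output position is [5 -6 -7]. Elementwise product with the kernel and sum: -6·1 + -7·1.

-13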